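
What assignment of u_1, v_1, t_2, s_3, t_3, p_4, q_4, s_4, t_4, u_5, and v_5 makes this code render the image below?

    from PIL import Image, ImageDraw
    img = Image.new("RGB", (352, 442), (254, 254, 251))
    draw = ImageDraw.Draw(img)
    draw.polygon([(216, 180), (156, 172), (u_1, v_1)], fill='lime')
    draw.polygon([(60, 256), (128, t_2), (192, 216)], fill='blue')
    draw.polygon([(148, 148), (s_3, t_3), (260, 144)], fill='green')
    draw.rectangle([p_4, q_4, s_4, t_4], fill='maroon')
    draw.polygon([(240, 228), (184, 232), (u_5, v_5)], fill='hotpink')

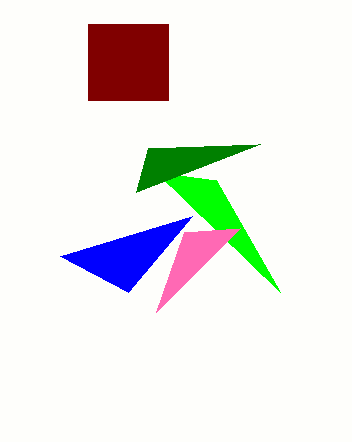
u_1 = 280
v_1 = 292
t_2 = 292
s_3 = 136
t_3 = 192
p_4 = 88
q_4 = 24
s_4 = 168
t_4 = 100
u_5 = 156
v_5 = 312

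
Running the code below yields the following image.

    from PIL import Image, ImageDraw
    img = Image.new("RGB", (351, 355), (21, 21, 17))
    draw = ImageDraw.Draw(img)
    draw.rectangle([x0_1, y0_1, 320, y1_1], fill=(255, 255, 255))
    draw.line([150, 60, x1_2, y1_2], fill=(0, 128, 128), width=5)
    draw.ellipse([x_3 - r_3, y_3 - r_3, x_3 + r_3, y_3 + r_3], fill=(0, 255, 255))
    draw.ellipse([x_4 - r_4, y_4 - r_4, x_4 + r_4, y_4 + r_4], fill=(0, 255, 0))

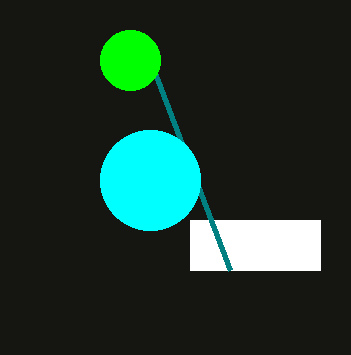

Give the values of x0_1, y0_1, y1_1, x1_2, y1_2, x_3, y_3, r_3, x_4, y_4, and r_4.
x0_1 = 190
y0_1 = 220
y1_1 = 270
x1_2 = 230
y1_2 = 270
x_3 = 150
y_3 = 180
r_3 = 50
x_4 = 130
y_4 = 60
r_4 = 30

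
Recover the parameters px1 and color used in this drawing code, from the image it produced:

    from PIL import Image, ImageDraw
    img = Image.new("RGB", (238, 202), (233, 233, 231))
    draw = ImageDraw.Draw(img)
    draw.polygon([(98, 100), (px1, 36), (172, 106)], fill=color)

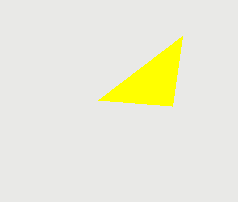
px1 = 182, color = 'yellow'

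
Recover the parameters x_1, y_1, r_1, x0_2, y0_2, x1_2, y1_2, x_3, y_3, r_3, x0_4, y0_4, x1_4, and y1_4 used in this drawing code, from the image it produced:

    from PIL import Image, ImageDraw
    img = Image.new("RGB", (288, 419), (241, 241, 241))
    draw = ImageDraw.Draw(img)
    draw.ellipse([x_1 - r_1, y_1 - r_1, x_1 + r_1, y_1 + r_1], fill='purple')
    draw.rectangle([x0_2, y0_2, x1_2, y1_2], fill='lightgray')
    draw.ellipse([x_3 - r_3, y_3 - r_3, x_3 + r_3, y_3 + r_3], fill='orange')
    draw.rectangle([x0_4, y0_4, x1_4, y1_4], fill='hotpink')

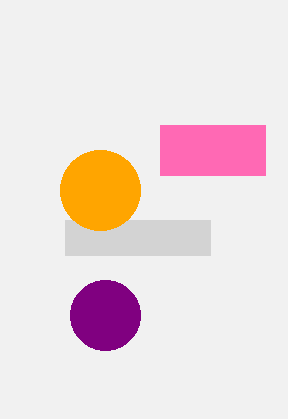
x_1 = 105
y_1 = 315
r_1 = 35
x0_2 = 65
y0_2 = 220
x1_2 = 210
y1_2 = 255
x_3 = 100
y_3 = 190
r_3 = 40
x0_4 = 160
y0_4 = 125
x1_4 = 265
y1_4 = 175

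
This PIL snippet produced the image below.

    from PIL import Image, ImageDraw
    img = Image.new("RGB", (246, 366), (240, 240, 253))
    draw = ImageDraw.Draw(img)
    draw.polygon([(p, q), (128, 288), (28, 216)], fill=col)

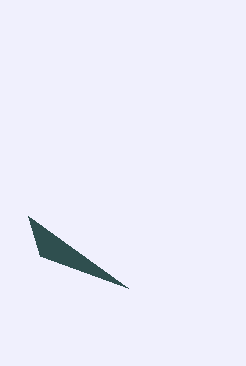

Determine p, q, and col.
p = 40, q = 256, col = 'darkslategray'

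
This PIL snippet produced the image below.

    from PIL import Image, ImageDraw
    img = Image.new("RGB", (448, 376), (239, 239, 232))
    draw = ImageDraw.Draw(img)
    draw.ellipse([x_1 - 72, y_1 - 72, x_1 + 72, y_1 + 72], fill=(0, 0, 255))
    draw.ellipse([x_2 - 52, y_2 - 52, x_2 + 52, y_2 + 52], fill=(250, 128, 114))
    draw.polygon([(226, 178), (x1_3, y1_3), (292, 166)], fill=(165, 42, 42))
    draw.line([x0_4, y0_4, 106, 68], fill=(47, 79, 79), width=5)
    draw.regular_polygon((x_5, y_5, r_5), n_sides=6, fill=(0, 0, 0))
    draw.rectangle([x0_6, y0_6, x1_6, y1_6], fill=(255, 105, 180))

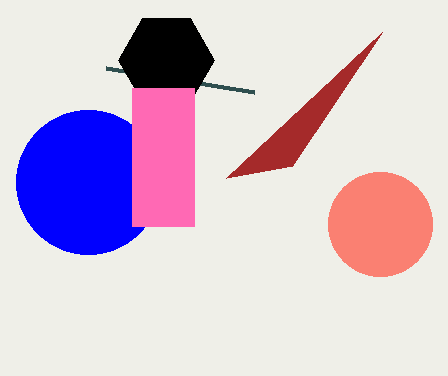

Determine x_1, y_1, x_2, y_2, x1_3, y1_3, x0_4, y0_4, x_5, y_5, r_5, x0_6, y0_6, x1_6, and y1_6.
x_1 = 88
y_1 = 182
x_2 = 380
y_2 = 224
x1_3 = 382
y1_3 = 32
x0_4 = 254
y0_4 = 92
x_5 = 166
y_5 = 60
r_5 = 48
x0_6 = 132
y0_6 = 88
x1_6 = 194
y1_6 = 226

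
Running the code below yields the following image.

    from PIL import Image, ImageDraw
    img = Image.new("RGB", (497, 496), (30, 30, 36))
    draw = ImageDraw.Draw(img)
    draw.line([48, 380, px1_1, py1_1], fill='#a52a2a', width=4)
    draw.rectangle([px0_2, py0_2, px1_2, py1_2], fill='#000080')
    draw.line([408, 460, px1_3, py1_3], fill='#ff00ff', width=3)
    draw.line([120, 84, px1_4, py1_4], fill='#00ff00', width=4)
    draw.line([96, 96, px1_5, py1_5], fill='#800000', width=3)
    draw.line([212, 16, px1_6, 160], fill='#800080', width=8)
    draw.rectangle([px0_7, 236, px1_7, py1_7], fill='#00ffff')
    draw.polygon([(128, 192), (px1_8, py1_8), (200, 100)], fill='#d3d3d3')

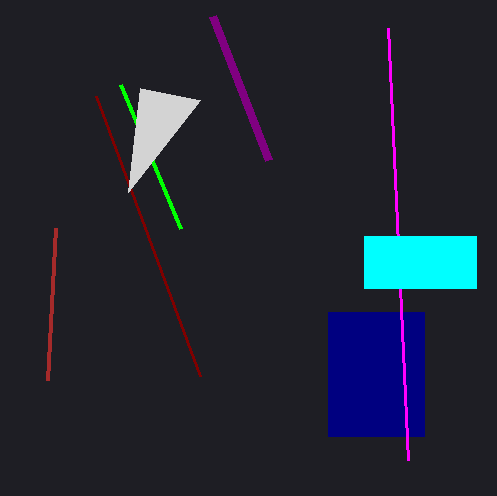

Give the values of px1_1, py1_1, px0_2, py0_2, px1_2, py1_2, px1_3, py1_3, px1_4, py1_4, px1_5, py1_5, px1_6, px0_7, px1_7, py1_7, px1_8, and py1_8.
px1_1 = 56, py1_1 = 228, px0_2 = 328, py0_2 = 312, px1_2 = 424, py1_2 = 436, px1_3 = 388, py1_3 = 28, px1_4 = 180, py1_4 = 228, px1_5 = 200, py1_5 = 376, px1_6 = 268, px0_7 = 364, px1_7 = 476, py1_7 = 288, px1_8 = 140, py1_8 = 88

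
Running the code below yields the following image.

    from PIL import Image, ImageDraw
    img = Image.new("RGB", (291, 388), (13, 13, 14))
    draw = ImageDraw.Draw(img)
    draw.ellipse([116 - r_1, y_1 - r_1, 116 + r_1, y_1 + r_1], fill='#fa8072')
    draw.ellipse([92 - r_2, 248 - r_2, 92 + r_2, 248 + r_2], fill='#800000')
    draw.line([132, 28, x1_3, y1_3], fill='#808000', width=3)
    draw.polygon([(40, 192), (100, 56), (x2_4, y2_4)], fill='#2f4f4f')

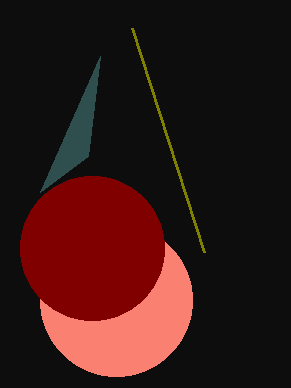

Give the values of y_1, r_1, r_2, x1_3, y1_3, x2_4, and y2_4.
y_1 = 300; r_1 = 76; r_2 = 72; x1_3 = 204; y1_3 = 252; x2_4 = 88; y2_4 = 156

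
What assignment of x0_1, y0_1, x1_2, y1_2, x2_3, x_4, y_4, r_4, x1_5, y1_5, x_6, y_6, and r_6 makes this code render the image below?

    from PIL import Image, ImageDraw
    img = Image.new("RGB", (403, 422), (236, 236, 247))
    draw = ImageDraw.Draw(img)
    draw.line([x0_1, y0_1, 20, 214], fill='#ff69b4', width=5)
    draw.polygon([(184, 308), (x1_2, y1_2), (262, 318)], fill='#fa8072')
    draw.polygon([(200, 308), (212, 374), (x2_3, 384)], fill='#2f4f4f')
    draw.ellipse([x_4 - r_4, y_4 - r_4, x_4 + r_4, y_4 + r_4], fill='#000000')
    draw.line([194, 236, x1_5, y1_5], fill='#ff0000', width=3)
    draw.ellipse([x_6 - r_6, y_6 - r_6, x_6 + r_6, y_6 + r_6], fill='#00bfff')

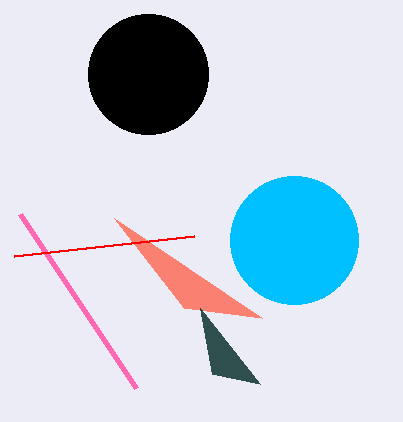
x0_1 = 136
y0_1 = 388
x1_2 = 114
y1_2 = 218
x2_3 = 260
x_4 = 148
y_4 = 74
r_4 = 60
x1_5 = 14
y1_5 = 256
x_6 = 294
y_6 = 240
r_6 = 64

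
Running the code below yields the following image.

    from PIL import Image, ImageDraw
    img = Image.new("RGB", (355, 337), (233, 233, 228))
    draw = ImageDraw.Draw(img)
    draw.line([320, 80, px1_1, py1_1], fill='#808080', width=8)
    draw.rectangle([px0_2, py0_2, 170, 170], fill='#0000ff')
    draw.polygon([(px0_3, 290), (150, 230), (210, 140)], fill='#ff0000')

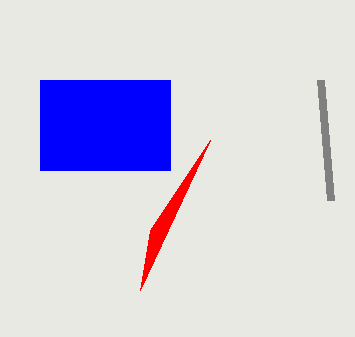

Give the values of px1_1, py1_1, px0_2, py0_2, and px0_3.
px1_1 = 330; py1_1 = 200; px0_2 = 40; py0_2 = 80; px0_3 = 140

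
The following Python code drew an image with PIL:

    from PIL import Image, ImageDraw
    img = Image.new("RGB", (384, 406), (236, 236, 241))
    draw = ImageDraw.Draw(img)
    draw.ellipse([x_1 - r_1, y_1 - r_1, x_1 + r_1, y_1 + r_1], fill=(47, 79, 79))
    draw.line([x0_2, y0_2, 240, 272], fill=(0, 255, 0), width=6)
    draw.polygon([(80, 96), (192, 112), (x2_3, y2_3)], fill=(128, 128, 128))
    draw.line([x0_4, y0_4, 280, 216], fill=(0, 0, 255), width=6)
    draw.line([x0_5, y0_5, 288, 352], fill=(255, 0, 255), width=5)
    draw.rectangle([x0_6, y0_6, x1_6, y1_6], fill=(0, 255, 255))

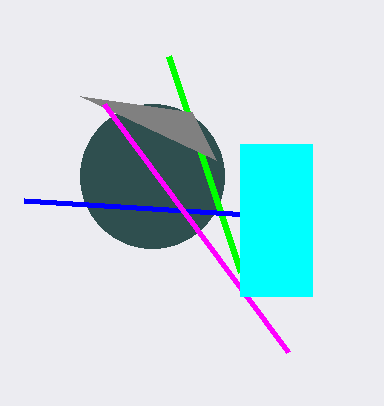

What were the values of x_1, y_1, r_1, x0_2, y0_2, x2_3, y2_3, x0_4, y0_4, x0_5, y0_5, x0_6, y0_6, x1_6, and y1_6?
x_1 = 152, y_1 = 176, r_1 = 72, x0_2 = 168, y0_2 = 56, x2_3 = 216, y2_3 = 160, x0_4 = 24, y0_4 = 200, x0_5 = 104, y0_5 = 104, x0_6 = 240, y0_6 = 144, x1_6 = 312, y1_6 = 296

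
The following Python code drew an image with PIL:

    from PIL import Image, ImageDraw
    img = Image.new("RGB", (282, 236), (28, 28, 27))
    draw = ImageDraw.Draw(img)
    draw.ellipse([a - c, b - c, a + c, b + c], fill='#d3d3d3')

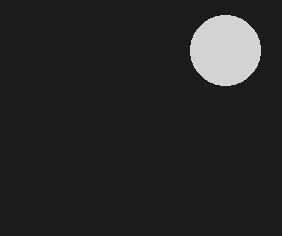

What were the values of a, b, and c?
a = 225
b = 50
c = 35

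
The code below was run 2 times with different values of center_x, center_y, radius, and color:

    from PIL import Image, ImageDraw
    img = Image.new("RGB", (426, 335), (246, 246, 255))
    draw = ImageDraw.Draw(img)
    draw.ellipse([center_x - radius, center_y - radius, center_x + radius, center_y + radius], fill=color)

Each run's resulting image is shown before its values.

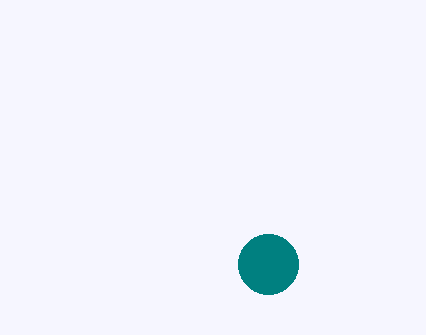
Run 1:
center_x = 268, center_y = 264, radius = 30, color = 'teal'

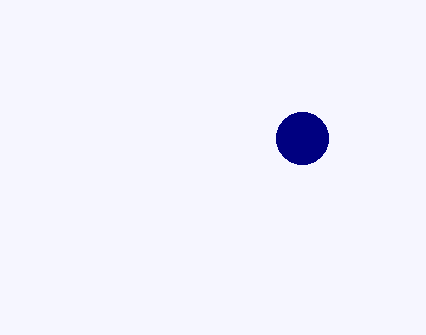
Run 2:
center_x = 302; center_y = 138; radius = 26; color = 'navy'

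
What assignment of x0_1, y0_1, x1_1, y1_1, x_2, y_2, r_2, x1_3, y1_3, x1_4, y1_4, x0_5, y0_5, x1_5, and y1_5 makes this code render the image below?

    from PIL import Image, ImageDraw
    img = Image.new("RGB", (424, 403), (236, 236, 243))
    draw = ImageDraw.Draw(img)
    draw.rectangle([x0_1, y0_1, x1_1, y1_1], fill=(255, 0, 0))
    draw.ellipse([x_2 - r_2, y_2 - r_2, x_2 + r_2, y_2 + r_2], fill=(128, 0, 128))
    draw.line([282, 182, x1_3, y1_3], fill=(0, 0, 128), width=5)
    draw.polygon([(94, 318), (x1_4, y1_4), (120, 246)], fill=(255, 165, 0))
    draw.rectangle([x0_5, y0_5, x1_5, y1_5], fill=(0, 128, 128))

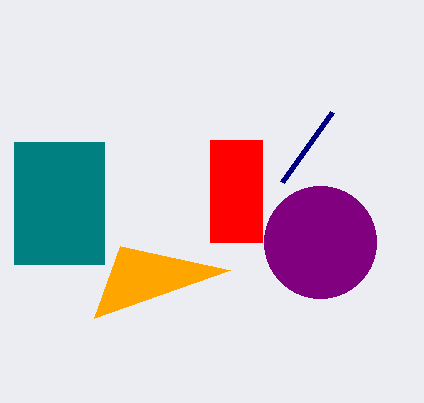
x0_1 = 210; y0_1 = 140; x1_1 = 262; y1_1 = 242; x_2 = 320; y_2 = 242; r_2 = 56; x1_3 = 332; y1_3 = 112; x1_4 = 230; y1_4 = 270; x0_5 = 14; y0_5 = 142; x1_5 = 104; y1_5 = 264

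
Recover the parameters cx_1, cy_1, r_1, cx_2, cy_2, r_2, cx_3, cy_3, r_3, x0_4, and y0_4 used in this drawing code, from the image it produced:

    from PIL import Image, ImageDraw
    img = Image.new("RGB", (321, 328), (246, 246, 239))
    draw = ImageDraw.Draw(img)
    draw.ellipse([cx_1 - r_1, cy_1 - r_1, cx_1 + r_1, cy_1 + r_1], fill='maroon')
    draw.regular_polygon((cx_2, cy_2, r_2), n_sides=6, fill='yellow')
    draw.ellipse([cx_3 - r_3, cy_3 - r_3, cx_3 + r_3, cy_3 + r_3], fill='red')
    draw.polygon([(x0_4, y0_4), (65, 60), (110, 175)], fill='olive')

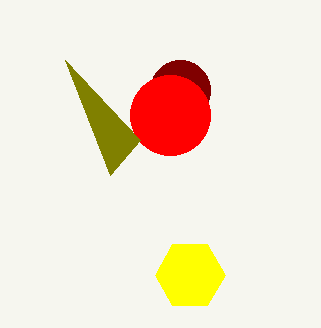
cx_1 = 180
cy_1 = 90
r_1 = 30
cx_2 = 190
cy_2 = 275
r_2 = 35
cx_3 = 170
cy_3 = 115
r_3 = 40
x0_4 = 140
y0_4 = 140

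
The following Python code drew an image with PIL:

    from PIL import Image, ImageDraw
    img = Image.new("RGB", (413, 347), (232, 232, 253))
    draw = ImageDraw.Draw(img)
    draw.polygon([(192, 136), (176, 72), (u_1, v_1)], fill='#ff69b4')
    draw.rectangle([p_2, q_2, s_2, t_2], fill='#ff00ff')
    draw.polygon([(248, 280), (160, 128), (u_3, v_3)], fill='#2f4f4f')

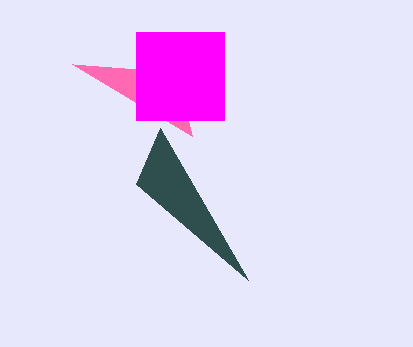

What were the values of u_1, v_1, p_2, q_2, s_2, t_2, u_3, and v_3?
u_1 = 72; v_1 = 64; p_2 = 136; q_2 = 32; s_2 = 224; t_2 = 120; u_3 = 136; v_3 = 184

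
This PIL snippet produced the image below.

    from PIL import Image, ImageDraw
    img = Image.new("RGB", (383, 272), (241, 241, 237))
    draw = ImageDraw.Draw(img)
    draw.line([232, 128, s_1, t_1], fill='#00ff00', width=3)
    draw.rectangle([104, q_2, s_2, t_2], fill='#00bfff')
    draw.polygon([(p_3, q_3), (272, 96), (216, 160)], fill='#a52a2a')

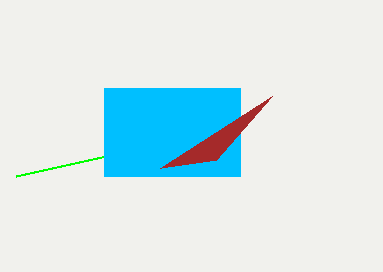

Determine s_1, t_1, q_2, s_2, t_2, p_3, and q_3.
s_1 = 16; t_1 = 176; q_2 = 88; s_2 = 240; t_2 = 176; p_3 = 160; q_3 = 168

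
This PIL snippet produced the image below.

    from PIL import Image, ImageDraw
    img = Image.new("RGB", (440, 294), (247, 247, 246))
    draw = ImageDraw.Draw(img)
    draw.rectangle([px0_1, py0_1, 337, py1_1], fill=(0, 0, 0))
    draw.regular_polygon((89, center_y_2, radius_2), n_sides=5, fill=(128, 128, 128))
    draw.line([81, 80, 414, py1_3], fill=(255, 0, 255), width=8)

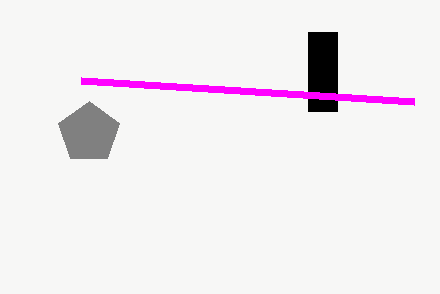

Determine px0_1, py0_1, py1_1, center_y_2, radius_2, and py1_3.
px0_1 = 308
py0_1 = 32
py1_1 = 111
center_y_2 = 133
radius_2 = 32
py1_3 = 101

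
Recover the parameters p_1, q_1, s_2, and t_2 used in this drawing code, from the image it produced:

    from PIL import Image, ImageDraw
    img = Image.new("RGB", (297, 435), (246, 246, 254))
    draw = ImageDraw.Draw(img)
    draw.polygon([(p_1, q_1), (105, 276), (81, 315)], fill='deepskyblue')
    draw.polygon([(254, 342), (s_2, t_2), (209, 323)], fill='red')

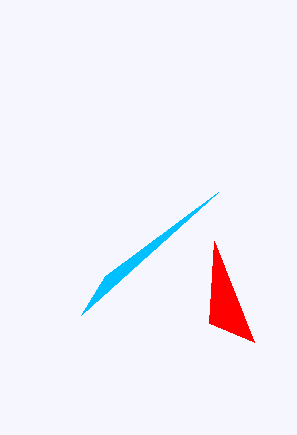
p_1 = 218
q_1 = 192
s_2 = 214
t_2 = 241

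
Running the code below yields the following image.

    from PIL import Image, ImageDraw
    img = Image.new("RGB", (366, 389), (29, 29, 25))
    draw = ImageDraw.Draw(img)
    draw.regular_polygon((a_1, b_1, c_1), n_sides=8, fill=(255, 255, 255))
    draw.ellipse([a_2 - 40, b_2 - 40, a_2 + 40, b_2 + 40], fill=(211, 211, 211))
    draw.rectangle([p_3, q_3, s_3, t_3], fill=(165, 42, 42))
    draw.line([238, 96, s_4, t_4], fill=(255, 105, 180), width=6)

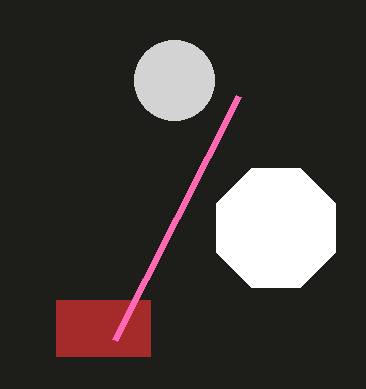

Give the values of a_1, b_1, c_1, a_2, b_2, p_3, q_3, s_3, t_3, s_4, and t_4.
a_1 = 276
b_1 = 228
c_1 = 64
a_2 = 174
b_2 = 80
p_3 = 56
q_3 = 300
s_3 = 150
t_3 = 356
s_4 = 114
t_4 = 340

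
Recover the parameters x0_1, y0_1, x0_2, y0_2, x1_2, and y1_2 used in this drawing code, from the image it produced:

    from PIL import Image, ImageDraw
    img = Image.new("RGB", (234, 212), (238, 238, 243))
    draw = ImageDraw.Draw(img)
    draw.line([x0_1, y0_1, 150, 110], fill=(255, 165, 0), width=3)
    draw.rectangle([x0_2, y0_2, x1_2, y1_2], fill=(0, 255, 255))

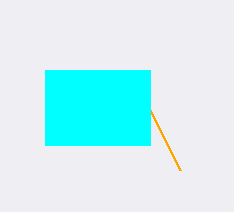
x0_1 = 180
y0_1 = 170
x0_2 = 45
y0_2 = 70
x1_2 = 150
y1_2 = 145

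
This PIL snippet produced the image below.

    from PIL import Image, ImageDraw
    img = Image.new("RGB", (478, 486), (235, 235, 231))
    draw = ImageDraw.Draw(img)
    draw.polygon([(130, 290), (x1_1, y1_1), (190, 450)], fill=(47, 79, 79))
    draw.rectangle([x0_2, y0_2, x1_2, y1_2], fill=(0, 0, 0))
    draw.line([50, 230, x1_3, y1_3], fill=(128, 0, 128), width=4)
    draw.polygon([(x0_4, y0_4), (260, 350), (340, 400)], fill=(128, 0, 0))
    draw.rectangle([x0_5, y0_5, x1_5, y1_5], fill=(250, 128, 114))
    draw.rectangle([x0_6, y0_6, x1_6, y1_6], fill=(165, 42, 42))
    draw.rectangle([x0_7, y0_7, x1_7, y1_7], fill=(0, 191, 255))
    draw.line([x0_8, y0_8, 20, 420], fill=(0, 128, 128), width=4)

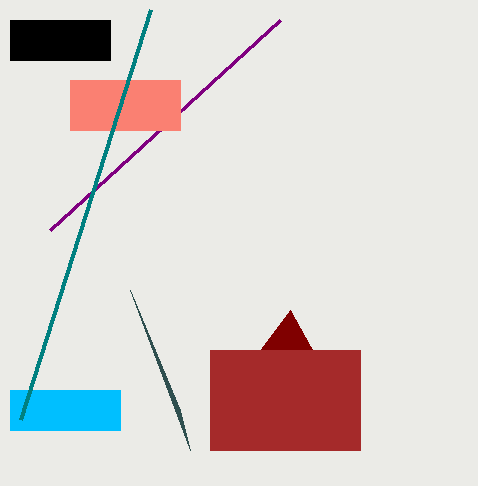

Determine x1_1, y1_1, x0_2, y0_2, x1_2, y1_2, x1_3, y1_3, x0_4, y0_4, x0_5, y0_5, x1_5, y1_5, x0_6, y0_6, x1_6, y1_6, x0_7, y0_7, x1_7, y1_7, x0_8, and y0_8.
x1_1 = 180
y1_1 = 410
x0_2 = 10
y0_2 = 20
x1_2 = 110
y1_2 = 60
x1_3 = 280
y1_3 = 20
x0_4 = 290
y0_4 = 310
x0_5 = 70
y0_5 = 80
x1_5 = 180
y1_5 = 130
x0_6 = 210
y0_6 = 350
x1_6 = 360
y1_6 = 450
x0_7 = 10
y0_7 = 390
x1_7 = 120
y1_7 = 430
x0_8 = 150
y0_8 = 10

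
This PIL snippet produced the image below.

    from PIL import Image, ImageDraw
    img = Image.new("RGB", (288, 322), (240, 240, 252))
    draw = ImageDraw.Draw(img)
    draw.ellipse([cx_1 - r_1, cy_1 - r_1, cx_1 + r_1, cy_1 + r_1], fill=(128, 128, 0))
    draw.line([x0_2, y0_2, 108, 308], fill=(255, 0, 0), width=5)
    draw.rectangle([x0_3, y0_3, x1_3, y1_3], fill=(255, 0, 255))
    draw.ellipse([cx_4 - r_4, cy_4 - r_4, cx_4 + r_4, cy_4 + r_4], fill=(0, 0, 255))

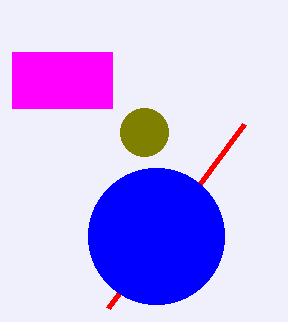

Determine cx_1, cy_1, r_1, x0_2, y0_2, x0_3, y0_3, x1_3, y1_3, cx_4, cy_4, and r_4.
cx_1 = 144; cy_1 = 132; r_1 = 24; x0_2 = 244; y0_2 = 124; x0_3 = 12; y0_3 = 52; x1_3 = 112; y1_3 = 108; cx_4 = 156; cy_4 = 236; r_4 = 68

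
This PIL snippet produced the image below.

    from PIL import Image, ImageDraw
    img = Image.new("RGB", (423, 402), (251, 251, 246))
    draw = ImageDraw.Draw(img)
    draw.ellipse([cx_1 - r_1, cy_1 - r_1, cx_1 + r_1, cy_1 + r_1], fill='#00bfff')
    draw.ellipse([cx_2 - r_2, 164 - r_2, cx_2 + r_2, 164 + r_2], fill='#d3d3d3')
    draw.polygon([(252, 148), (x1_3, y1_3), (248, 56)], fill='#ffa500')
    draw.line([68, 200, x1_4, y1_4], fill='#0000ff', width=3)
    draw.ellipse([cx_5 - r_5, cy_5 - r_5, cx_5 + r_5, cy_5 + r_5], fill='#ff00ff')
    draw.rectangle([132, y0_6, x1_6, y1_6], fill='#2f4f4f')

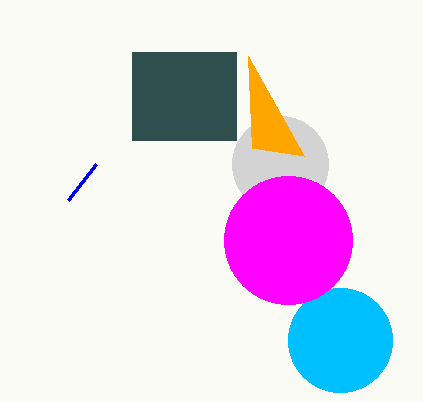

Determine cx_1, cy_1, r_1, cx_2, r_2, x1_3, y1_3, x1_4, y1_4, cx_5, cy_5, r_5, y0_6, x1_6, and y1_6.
cx_1 = 340, cy_1 = 340, r_1 = 52, cx_2 = 280, r_2 = 48, x1_3 = 304, y1_3 = 156, x1_4 = 96, y1_4 = 164, cx_5 = 288, cy_5 = 240, r_5 = 64, y0_6 = 52, x1_6 = 236, y1_6 = 140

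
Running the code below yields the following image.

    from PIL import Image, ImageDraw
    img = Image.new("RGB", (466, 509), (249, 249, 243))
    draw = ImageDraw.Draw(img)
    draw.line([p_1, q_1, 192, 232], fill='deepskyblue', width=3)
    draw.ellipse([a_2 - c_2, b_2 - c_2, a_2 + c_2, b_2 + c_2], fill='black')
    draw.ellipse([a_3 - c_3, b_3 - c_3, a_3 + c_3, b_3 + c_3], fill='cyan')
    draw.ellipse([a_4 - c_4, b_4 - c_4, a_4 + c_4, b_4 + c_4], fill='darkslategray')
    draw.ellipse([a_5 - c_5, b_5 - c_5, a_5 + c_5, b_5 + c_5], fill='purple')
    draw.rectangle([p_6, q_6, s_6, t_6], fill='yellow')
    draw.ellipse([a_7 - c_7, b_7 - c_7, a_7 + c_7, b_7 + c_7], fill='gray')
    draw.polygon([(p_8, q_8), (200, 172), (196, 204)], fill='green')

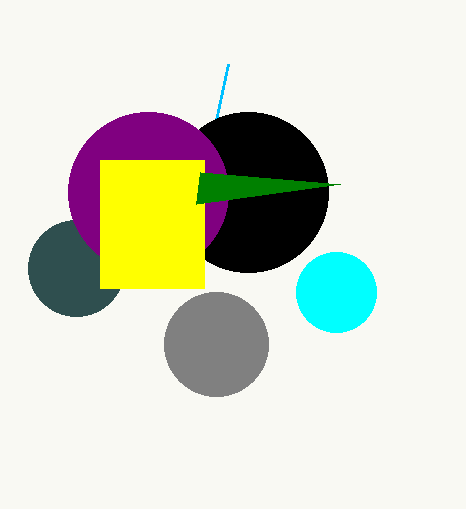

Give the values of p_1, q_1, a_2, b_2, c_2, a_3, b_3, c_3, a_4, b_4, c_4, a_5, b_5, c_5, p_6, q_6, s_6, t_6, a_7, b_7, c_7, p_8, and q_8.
p_1 = 228; q_1 = 64; a_2 = 248; b_2 = 192; c_2 = 80; a_3 = 336; b_3 = 292; c_3 = 40; a_4 = 76; b_4 = 268; c_4 = 48; a_5 = 148; b_5 = 192; c_5 = 80; p_6 = 100; q_6 = 160; s_6 = 204; t_6 = 288; a_7 = 216; b_7 = 344; c_7 = 52; p_8 = 340; q_8 = 184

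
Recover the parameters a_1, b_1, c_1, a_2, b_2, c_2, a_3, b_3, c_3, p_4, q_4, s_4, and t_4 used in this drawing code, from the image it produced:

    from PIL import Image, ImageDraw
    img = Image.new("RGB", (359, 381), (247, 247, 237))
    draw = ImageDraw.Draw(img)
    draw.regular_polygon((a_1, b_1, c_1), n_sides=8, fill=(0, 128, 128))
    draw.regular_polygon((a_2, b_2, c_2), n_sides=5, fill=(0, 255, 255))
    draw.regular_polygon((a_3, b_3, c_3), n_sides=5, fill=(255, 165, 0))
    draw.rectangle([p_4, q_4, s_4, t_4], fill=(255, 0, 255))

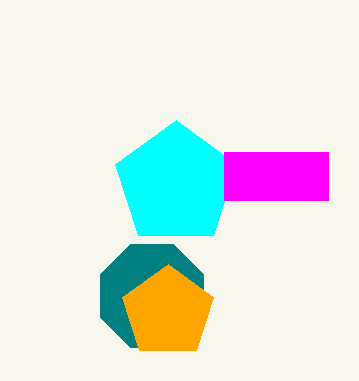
a_1 = 152; b_1 = 296; c_1 = 56; a_2 = 176; b_2 = 184; c_2 = 64; a_3 = 168; b_3 = 312; c_3 = 48; p_4 = 224; q_4 = 152; s_4 = 328; t_4 = 200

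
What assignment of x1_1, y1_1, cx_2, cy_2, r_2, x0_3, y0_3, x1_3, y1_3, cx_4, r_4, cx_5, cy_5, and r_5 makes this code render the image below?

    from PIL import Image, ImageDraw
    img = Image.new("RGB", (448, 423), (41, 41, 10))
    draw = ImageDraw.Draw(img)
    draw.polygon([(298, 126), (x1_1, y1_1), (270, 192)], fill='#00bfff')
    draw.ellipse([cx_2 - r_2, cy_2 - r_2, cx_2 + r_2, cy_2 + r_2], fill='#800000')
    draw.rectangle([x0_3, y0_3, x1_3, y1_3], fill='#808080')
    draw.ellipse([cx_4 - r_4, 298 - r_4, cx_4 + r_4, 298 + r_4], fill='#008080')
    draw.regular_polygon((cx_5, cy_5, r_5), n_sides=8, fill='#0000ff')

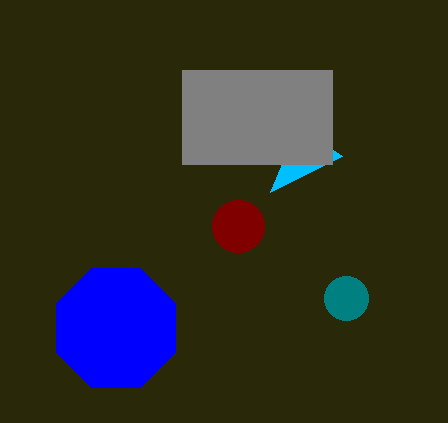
x1_1 = 342; y1_1 = 156; cx_2 = 238; cy_2 = 226; r_2 = 26; x0_3 = 182; y0_3 = 70; x1_3 = 332; y1_3 = 164; cx_4 = 346; r_4 = 22; cx_5 = 116; cy_5 = 328; r_5 = 64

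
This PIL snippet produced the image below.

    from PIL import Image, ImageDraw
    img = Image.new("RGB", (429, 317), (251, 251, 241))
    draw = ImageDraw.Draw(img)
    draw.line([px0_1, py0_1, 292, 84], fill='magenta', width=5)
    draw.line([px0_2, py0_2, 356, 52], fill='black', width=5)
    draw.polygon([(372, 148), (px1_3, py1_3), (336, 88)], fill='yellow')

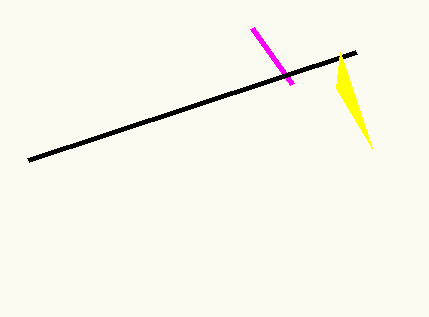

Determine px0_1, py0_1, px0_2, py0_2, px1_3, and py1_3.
px0_1 = 252; py0_1 = 28; px0_2 = 28; py0_2 = 160; px1_3 = 340; py1_3 = 52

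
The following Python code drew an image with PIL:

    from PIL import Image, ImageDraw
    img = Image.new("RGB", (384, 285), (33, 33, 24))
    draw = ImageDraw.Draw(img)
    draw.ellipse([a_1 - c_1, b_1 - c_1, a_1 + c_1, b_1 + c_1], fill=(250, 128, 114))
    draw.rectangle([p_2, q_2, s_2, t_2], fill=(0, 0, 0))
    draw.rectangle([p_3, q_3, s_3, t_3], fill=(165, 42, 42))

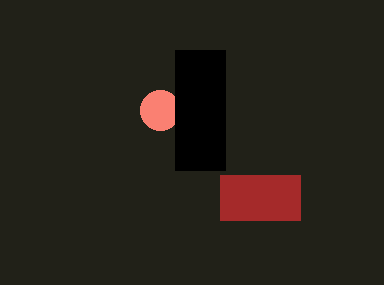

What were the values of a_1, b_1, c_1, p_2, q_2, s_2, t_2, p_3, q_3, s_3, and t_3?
a_1 = 160, b_1 = 110, c_1 = 20, p_2 = 175, q_2 = 50, s_2 = 225, t_2 = 170, p_3 = 220, q_3 = 175, s_3 = 300, t_3 = 220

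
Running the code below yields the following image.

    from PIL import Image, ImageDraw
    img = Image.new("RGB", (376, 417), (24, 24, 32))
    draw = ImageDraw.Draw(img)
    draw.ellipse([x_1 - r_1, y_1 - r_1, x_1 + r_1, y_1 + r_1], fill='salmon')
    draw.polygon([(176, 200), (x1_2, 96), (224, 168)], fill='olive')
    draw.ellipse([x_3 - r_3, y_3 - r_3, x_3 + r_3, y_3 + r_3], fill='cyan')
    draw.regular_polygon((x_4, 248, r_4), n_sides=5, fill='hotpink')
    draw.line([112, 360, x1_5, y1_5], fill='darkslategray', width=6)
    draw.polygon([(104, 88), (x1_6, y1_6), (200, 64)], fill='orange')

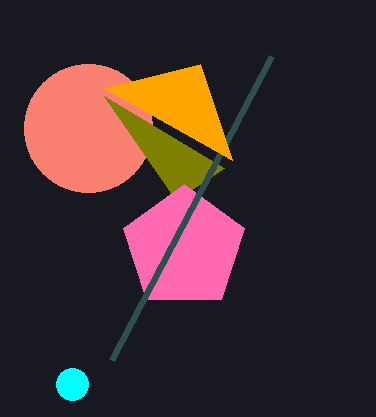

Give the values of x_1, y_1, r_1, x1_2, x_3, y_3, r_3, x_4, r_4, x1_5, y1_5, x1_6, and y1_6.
x_1 = 88
y_1 = 128
r_1 = 64
x1_2 = 104
x_3 = 72
y_3 = 384
r_3 = 16
x_4 = 184
r_4 = 64
x1_5 = 272
y1_5 = 56
x1_6 = 232
y1_6 = 160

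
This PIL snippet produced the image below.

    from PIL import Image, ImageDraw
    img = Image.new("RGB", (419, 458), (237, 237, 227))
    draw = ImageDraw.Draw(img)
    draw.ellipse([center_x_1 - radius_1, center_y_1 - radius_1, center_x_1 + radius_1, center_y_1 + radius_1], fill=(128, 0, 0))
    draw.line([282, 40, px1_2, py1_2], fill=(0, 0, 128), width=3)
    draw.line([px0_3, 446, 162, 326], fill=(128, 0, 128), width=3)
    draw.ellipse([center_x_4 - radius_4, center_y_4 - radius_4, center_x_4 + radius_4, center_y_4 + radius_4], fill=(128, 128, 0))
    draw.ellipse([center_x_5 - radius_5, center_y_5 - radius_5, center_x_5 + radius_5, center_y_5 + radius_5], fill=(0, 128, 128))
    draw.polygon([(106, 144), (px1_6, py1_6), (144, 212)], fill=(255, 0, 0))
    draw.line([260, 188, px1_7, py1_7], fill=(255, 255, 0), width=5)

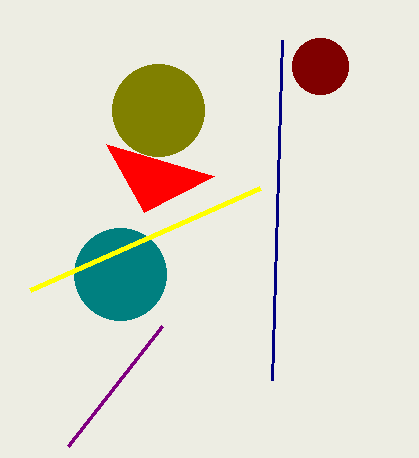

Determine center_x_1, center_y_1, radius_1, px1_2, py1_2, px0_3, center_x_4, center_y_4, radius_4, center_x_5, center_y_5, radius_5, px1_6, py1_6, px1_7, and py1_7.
center_x_1 = 320, center_y_1 = 66, radius_1 = 28, px1_2 = 272, py1_2 = 380, px0_3 = 68, center_x_4 = 158, center_y_4 = 110, radius_4 = 46, center_x_5 = 120, center_y_5 = 274, radius_5 = 46, px1_6 = 214, py1_6 = 176, px1_7 = 30, py1_7 = 290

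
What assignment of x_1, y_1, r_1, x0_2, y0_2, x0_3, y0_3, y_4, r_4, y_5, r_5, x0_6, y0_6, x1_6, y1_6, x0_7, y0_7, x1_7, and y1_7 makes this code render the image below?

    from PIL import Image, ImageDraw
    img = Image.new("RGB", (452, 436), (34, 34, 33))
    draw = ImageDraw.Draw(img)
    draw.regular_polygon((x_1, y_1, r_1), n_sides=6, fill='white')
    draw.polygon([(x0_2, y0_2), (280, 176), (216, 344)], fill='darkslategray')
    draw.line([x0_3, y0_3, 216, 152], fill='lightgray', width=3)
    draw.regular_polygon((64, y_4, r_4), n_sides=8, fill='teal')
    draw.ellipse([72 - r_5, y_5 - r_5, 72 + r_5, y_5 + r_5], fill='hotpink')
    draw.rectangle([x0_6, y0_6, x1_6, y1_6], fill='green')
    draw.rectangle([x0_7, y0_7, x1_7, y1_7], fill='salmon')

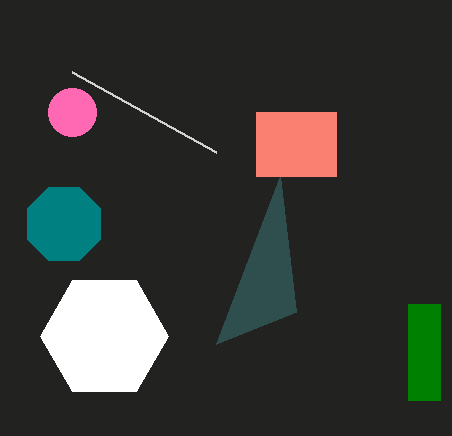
x_1 = 104, y_1 = 336, r_1 = 64, x0_2 = 296, y0_2 = 312, x0_3 = 72, y0_3 = 72, y_4 = 224, r_4 = 40, y_5 = 112, r_5 = 24, x0_6 = 408, y0_6 = 304, x1_6 = 440, y1_6 = 400, x0_7 = 256, y0_7 = 112, x1_7 = 336, y1_7 = 176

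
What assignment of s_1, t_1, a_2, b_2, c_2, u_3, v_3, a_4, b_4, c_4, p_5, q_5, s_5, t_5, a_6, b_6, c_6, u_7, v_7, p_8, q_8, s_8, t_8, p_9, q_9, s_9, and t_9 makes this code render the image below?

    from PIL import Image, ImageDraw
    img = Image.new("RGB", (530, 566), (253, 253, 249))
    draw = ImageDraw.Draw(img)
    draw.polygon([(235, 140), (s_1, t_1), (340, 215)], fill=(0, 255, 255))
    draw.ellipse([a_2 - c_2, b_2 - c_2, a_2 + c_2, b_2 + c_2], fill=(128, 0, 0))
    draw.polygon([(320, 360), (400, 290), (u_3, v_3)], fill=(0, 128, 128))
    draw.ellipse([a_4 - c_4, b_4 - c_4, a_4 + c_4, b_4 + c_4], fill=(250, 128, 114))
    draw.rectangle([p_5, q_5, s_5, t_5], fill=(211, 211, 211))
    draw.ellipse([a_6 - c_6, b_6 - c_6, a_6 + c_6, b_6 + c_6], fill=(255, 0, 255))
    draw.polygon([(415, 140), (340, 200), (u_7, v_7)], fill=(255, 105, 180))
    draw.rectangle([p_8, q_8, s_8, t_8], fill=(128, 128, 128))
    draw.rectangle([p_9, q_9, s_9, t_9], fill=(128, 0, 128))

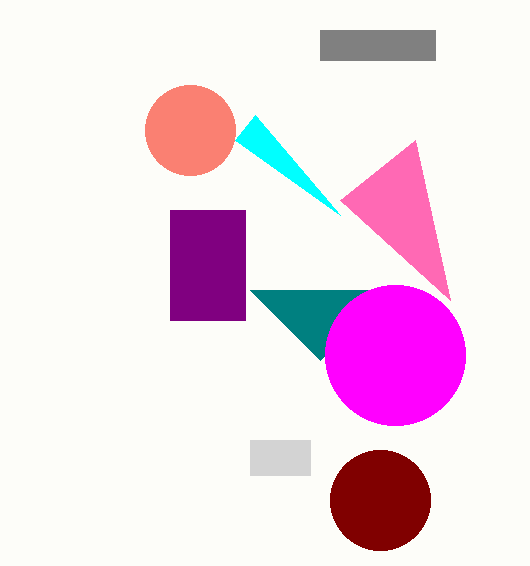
s_1 = 255; t_1 = 115; a_2 = 380; b_2 = 500; c_2 = 50; u_3 = 250; v_3 = 290; a_4 = 190; b_4 = 130; c_4 = 45; p_5 = 250; q_5 = 440; s_5 = 310; t_5 = 475; a_6 = 395; b_6 = 355; c_6 = 70; u_7 = 450; v_7 = 300; p_8 = 320; q_8 = 30; s_8 = 435; t_8 = 60; p_9 = 170; q_9 = 210; s_9 = 245; t_9 = 320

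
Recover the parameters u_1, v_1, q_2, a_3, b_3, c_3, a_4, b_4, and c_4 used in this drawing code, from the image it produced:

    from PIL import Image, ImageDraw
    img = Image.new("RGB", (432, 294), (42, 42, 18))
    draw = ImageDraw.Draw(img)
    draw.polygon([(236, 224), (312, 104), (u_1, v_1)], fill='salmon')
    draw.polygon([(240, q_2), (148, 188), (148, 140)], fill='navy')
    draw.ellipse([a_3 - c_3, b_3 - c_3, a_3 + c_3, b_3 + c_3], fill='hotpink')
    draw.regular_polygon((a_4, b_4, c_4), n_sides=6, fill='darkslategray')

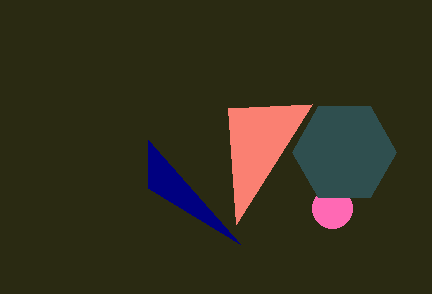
u_1 = 228, v_1 = 108, q_2 = 244, a_3 = 332, b_3 = 208, c_3 = 20, a_4 = 344, b_4 = 152, c_4 = 52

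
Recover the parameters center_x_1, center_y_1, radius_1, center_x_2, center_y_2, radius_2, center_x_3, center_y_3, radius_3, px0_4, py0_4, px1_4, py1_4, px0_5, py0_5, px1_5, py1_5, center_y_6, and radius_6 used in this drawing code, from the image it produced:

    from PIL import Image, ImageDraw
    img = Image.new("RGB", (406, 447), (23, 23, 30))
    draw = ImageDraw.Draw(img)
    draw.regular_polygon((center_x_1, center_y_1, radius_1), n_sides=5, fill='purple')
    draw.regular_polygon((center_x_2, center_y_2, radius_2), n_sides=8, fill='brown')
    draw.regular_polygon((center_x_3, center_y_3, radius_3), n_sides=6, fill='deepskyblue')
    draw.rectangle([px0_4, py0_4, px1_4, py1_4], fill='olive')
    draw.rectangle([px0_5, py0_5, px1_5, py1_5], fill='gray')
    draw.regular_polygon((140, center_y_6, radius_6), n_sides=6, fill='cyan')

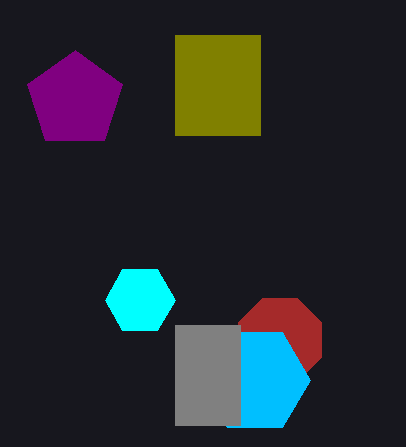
center_x_1 = 75
center_y_1 = 100
radius_1 = 50
center_x_2 = 280
center_y_2 = 340
radius_2 = 45
center_x_3 = 255
center_y_3 = 380
radius_3 = 55
px0_4 = 175
py0_4 = 35
px1_4 = 260
py1_4 = 135
px0_5 = 175
py0_5 = 325
px1_5 = 240
py1_5 = 425
center_y_6 = 300
radius_6 = 35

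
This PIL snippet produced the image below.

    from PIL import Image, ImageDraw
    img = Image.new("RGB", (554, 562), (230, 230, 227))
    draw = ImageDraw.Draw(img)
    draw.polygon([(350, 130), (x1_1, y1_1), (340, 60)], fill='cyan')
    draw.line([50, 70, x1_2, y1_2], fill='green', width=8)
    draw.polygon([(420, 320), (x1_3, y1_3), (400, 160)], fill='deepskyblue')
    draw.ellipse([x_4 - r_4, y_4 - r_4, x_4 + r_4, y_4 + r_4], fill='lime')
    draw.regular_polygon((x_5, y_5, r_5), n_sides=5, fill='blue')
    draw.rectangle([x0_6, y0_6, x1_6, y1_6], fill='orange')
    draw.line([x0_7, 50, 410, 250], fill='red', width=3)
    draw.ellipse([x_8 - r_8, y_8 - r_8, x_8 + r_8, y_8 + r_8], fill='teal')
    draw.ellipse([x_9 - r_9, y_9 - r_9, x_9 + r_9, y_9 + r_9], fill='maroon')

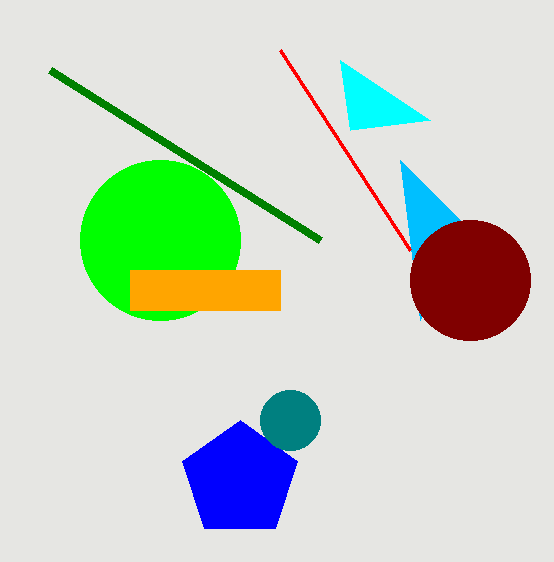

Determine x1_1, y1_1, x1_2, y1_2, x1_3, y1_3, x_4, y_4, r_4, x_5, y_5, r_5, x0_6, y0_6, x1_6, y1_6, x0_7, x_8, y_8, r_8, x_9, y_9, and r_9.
x1_1 = 430; y1_1 = 120; x1_2 = 320; y1_2 = 240; x1_3 = 460; y1_3 = 220; x_4 = 160; y_4 = 240; r_4 = 80; x_5 = 240; y_5 = 480; r_5 = 60; x0_6 = 130; y0_6 = 270; x1_6 = 280; y1_6 = 310; x0_7 = 280; x_8 = 290; y_8 = 420; r_8 = 30; x_9 = 470; y_9 = 280; r_9 = 60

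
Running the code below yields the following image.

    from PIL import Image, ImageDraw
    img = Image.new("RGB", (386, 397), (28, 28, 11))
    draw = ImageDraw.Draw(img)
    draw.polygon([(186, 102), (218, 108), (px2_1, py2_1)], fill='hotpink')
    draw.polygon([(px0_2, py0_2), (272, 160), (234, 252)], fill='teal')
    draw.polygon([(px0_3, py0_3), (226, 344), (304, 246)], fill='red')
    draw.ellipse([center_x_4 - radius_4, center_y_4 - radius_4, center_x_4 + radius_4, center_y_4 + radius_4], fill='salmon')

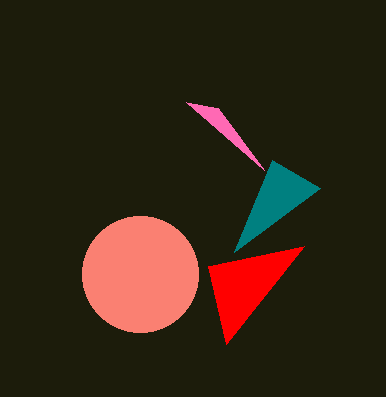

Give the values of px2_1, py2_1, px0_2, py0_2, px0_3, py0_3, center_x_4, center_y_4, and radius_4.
px2_1 = 264
py2_1 = 170
px0_2 = 320
py0_2 = 188
px0_3 = 208
py0_3 = 266
center_x_4 = 140
center_y_4 = 274
radius_4 = 58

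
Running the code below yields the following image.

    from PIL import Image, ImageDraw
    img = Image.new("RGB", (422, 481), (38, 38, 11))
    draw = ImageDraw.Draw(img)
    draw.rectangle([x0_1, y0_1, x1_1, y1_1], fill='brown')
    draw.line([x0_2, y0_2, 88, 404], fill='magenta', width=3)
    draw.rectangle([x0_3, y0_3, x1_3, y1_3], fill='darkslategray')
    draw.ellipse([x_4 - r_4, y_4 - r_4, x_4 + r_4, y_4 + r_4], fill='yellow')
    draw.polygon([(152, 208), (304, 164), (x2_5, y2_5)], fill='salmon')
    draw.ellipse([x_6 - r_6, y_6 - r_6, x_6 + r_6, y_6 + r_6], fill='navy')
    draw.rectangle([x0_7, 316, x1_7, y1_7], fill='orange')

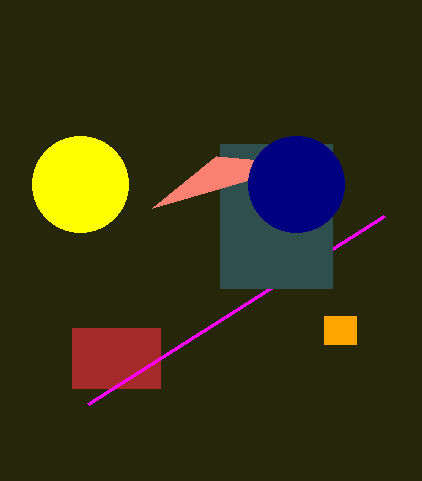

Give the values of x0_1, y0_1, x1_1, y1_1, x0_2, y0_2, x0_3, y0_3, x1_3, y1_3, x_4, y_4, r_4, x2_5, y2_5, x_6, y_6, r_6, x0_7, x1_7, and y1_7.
x0_1 = 72
y0_1 = 328
x1_1 = 160
y1_1 = 388
x0_2 = 384
y0_2 = 216
x0_3 = 220
y0_3 = 144
x1_3 = 332
y1_3 = 288
x_4 = 80
y_4 = 184
r_4 = 48
x2_5 = 216
y2_5 = 156
x_6 = 296
y_6 = 184
r_6 = 48
x0_7 = 324
x1_7 = 356
y1_7 = 344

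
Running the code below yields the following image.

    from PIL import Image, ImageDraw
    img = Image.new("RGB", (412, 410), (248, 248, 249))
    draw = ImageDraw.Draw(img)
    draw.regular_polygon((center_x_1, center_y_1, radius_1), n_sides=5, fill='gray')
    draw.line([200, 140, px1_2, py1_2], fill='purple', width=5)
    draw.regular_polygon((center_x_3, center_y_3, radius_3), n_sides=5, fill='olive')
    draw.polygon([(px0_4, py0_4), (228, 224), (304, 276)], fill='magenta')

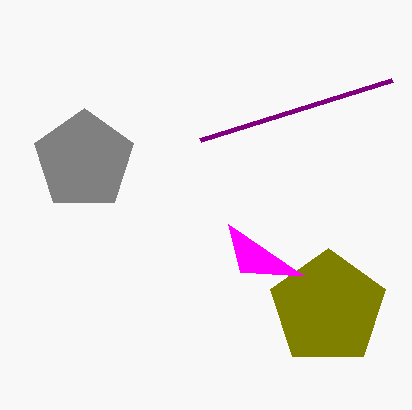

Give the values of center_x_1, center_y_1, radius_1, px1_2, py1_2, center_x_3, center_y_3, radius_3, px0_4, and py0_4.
center_x_1 = 84
center_y_1 = 160
radius_1 = 52
px1_2 = 392
py1_2 = 80
center_x_3 = 328
center_y_3 = 308
radius_3 = 60
px0_4 = 240
py0_4 = 272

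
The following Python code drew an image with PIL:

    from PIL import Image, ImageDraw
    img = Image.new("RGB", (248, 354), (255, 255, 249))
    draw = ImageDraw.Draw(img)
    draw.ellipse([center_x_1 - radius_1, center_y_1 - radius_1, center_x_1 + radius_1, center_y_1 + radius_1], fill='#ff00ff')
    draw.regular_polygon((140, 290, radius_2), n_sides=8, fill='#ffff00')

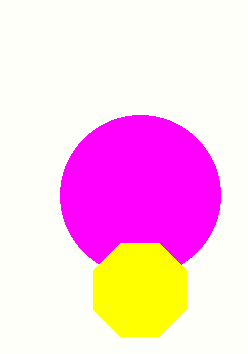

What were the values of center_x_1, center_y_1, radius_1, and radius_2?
center_x_1 = 140, center_y_1 = 195, radius_1 = 80, radius_2 = 50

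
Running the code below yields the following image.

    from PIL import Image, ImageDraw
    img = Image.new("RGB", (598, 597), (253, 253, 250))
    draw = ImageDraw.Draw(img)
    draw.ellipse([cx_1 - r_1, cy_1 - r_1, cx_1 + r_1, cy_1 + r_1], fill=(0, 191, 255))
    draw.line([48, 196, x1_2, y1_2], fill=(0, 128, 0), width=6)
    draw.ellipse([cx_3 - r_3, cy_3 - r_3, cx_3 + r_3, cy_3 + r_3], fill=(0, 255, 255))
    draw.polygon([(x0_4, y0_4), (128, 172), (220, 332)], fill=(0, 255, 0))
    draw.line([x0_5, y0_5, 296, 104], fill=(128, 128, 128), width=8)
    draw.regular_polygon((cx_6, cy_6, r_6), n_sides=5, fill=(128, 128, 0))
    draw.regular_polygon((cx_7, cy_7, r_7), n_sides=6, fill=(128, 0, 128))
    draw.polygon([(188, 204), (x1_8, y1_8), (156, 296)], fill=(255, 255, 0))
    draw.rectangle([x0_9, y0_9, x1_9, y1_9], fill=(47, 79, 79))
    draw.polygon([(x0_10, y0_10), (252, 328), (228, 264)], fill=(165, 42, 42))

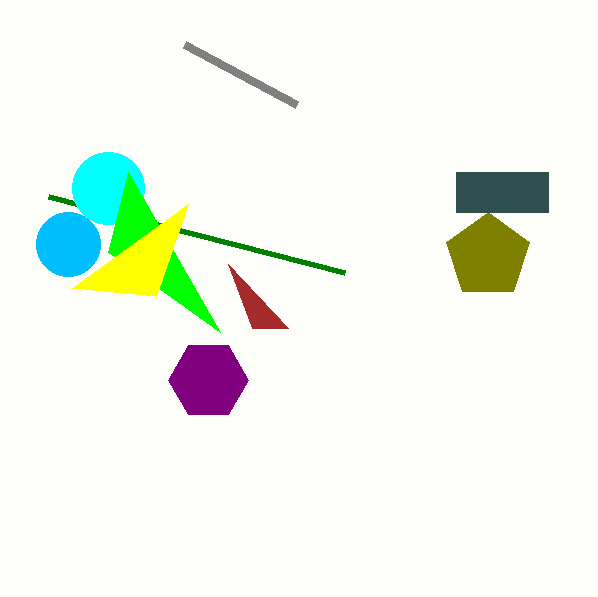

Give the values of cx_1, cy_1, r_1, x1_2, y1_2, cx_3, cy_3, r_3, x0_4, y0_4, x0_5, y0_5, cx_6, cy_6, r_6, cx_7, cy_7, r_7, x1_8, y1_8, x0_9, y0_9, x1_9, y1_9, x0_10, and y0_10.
cx_1 = 68; cy_1 = 244; r_1 = 32; x1_2 = 344; y1_2 = 272; cx_3 = 108; cy_3 = 188; r_3 = 36; x0_4 = 108; y0_4 = 252; x0_5 = 184; y0_5 = 44; cx_6 = 488; cy_6 = 256; r_6 = 44; cx_7 = 208; cy_7 = 380; r_7 = 40; x1_8 = 72; y1_8 = 288; x0_9 = 456; y0_9 = 172; x1_9 = 548; y1_9 = 212; x0_10 = 288; y0_10 = 328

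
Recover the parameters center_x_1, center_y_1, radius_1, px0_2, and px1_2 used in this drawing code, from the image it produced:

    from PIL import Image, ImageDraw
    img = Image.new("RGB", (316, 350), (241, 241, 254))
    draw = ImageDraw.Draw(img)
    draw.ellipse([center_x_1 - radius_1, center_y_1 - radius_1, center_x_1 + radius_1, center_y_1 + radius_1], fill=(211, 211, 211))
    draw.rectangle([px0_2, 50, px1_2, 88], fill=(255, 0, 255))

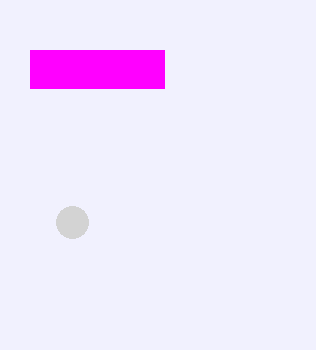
center_x_1 = 72; center_y_1 = 222; radius_1 = 16; px0_2 = 30; px1_2 = 164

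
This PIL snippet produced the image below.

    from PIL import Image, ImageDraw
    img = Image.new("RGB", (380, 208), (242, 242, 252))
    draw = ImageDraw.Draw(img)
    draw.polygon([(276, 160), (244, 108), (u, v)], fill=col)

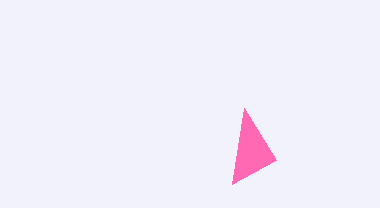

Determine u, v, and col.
u = 232; v = 184; col = 'hotpink'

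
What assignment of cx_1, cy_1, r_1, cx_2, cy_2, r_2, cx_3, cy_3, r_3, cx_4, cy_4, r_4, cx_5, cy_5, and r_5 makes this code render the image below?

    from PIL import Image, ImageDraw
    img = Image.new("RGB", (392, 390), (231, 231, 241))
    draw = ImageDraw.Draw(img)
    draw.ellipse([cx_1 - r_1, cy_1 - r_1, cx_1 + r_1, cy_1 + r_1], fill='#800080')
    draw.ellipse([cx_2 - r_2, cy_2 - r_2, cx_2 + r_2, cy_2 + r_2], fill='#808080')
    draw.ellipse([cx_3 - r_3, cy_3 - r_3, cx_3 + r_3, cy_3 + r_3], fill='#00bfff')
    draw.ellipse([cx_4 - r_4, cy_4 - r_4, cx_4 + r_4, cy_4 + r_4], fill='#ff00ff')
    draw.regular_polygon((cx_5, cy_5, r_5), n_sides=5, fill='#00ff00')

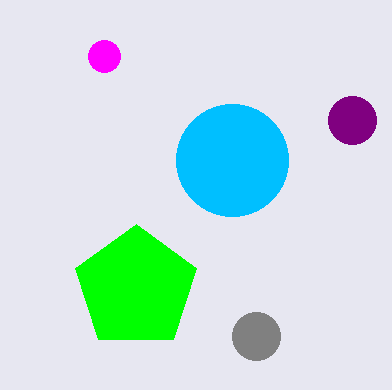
cx_1 = 352
cy_1 = 120
r_1 = 24
cx_2 = 256
cy_2 = 336
r_2 = 24
cx_3 = 232
cy_3 = 160
r_3 = 56
cx_4 = 104
cy_4 = 56
r_4 = 16
cx_5 = 136
cy_5 = 288
r_5 = 64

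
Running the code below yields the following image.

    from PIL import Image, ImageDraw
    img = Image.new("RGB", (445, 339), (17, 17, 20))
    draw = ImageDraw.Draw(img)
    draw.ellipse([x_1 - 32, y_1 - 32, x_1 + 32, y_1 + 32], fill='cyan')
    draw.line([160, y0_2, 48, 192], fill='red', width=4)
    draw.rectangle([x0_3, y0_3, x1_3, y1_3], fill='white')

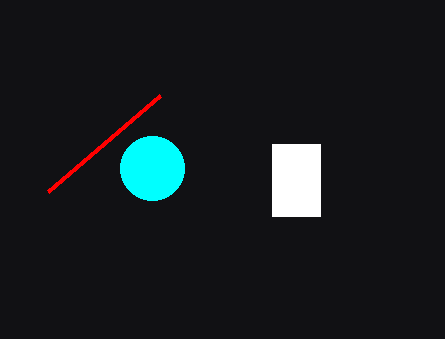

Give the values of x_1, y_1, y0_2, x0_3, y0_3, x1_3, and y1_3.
x_1 = 152
y_1 = 168
y0_2 = 96
x0_3 = 272
y0_3 = 144
x1_3 = 320
y1_3 = 216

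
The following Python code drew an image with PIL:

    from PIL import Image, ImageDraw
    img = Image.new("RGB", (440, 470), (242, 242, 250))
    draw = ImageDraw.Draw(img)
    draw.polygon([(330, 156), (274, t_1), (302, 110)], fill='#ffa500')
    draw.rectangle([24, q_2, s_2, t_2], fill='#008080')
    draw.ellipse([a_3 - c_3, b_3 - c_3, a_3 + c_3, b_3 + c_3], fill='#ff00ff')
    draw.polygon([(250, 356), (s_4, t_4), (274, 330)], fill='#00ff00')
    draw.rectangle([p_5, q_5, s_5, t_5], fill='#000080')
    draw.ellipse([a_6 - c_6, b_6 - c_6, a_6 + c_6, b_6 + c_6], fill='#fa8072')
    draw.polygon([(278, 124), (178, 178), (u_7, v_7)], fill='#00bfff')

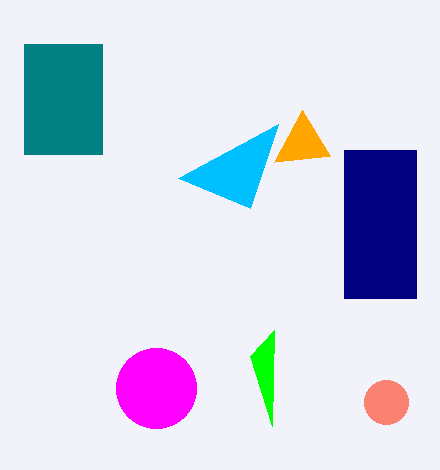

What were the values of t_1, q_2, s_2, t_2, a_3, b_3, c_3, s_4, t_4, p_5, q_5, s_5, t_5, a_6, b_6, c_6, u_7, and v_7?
t_1 = 162
q_2 = 44
s_2 = 102
t_2 = 154
a_3 = 156
b_3 = 388
c_3 = 40
s_4 = 272
t_4 = 426
p_5 = 344
q_5 = 150
s_5 = 416
t_5 = 298
a_6 = 386
b_6 = 402
c_6 = 22
u_7 = 250
v_7 = 208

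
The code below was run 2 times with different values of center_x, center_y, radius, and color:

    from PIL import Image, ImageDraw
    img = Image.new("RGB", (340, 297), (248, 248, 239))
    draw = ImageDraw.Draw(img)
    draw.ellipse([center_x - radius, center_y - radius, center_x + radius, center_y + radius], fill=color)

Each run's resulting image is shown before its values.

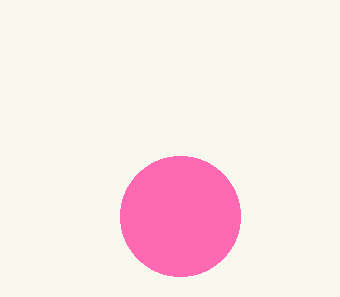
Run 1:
center_x = 180, center_y = 216, radius = 60, color = 'hotpink'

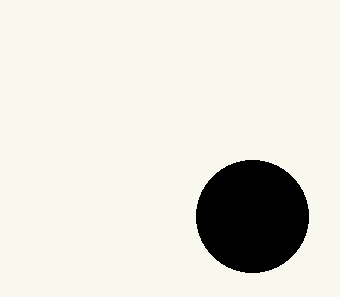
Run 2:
center_x = 252; center_y = 216; radius = 56; color = 'black'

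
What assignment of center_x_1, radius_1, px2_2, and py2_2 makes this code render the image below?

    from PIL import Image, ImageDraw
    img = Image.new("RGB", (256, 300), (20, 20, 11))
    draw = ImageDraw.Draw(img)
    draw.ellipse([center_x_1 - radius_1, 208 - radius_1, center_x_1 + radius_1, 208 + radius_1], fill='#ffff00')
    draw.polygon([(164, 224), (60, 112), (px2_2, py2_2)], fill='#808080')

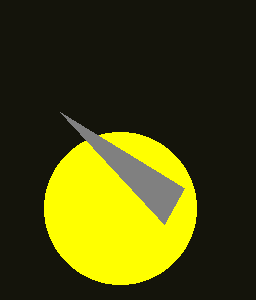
center_x_1 = 120; radius_1 = 76; px2_2 = 184; py2_2 = 188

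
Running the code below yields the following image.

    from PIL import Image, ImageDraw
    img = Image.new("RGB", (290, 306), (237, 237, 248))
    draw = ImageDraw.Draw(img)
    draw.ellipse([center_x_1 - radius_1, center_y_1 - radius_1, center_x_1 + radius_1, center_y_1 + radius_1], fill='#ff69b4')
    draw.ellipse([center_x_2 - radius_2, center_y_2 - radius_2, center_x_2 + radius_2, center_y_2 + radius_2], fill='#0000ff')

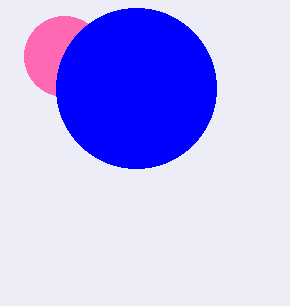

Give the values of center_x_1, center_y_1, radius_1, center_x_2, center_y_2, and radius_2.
center_x_1 = 64; center_y_1 = 56; radius_1 = 40; center_x_2 = 136; center_y_2 = 88; radius_2 = 80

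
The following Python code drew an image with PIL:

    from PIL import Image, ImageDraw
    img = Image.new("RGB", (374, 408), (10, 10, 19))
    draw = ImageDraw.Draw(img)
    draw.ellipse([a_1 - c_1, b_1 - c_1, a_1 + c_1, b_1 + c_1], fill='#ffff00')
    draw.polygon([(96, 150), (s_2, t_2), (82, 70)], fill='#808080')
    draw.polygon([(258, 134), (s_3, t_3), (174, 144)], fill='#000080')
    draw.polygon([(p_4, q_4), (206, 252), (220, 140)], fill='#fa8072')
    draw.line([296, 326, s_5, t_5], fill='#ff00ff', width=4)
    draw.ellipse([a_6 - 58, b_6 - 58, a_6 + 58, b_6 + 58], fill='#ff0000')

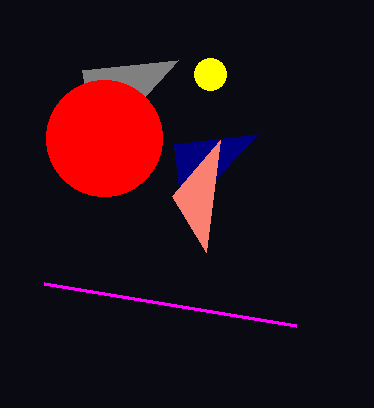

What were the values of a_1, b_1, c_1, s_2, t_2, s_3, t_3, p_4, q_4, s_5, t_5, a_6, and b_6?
a_1 = 210; b_1 = 74; c_1 = 16; s_2 = 178; t_2 = 60; s_3 = 182; t_3 = 214; p_4 = 172; q_4 = 196; s_5 = 44; t_5 = 284; a_6 = 104; b_6 = 138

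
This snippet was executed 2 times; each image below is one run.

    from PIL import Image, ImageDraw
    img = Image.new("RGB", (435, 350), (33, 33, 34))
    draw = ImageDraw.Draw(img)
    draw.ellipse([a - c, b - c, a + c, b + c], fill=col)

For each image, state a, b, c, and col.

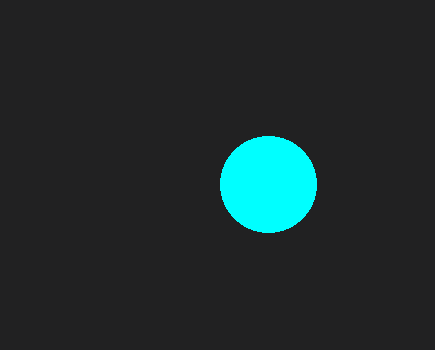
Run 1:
a = 268
b = 184
c = 48
col = 'cyan'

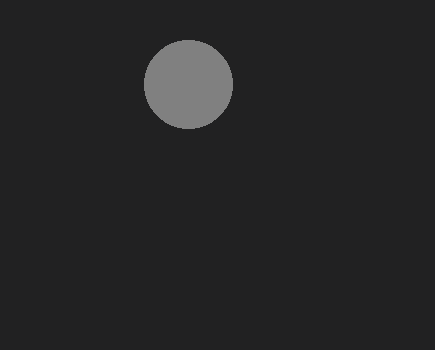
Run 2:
a = 188
b = 84
c = 44
col = 'gray'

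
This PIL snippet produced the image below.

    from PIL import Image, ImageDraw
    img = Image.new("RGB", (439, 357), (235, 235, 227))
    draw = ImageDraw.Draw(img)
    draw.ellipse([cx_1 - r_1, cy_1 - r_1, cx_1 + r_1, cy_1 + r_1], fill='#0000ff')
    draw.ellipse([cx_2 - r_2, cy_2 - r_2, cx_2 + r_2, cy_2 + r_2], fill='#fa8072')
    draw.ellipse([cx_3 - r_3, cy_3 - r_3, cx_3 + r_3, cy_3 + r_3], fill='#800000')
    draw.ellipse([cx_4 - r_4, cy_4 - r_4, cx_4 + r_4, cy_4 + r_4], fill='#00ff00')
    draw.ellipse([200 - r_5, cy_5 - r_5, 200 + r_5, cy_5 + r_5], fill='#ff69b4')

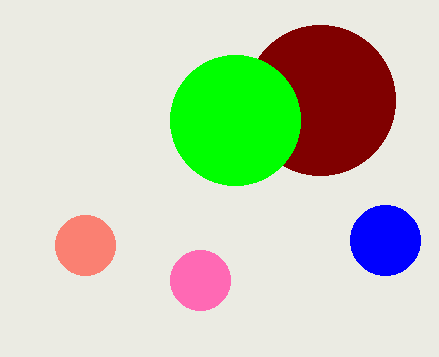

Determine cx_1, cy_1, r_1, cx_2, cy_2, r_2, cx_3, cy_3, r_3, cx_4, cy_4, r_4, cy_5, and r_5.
cx_1 = 385
cy_1 = 240
r_1 = 35
cx_2 = 85
cy_2 = 245
r_2 = 30
cx_3 = 320
cy_3 = 100
r_3 = 75
cx_4 = 235
cy_4 = 120
r_4 = 65
cy_5 = 280
r_5 = 30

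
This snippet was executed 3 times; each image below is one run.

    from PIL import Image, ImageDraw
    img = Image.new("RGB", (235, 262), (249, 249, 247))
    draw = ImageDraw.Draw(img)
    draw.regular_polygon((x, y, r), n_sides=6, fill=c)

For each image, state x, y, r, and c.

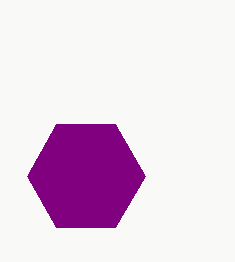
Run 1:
x = 86; y = 176; r = 59; c = 'purple'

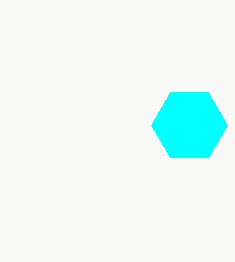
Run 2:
x = 189
y = 125
r = 38
c = 'cyan'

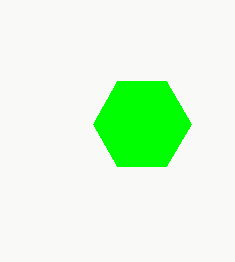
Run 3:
x = 142; y = 124; r = 49; c = 'lime'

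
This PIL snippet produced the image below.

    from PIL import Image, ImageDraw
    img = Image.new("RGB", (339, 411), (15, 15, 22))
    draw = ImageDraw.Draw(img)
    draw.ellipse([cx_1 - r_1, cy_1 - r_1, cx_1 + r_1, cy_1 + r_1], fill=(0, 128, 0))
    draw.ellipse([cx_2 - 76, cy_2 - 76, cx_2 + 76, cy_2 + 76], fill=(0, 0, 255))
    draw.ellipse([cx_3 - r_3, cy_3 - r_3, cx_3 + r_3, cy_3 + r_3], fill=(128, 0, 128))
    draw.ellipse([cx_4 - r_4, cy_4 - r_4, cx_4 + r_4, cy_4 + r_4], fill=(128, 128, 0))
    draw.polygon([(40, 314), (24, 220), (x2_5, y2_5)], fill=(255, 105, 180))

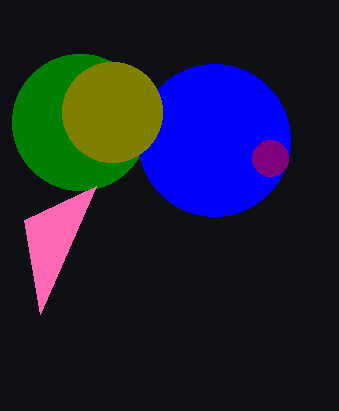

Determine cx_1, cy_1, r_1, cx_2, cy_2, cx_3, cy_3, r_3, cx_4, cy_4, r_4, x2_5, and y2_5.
cx_1 = 80
cy_1 = 122
r_1 = 68
cx_2 = 214
cy_2 = 140
cx_3 = 270
cy_3 = 158
r_3 = 18
cx_4 = 112
cy_4 = 112
r_4 = 50
x2_5 = 96
y2_5 = 186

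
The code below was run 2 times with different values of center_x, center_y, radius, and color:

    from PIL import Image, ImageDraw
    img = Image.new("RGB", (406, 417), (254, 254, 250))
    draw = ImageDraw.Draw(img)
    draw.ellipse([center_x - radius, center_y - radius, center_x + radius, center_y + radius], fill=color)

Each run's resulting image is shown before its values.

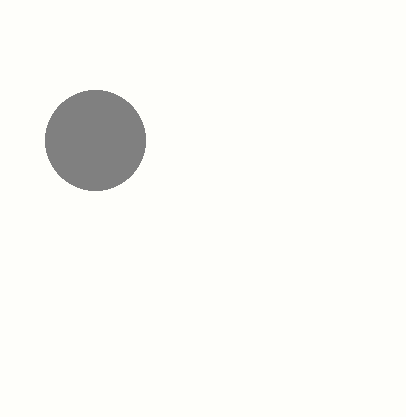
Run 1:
center_x = 95
center_y = 140
radius = 50
color = 'gray'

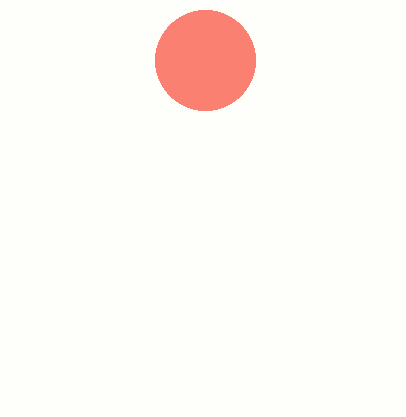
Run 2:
center_x = 205, center_y = 60, radius = 50, color = 'salmon'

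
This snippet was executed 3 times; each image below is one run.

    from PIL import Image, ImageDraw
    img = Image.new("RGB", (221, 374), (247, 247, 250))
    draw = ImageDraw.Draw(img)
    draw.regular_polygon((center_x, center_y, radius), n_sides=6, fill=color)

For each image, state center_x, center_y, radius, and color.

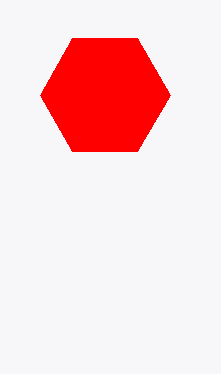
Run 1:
center_x = 105, center_y = 95, radius = 65, color = 'red'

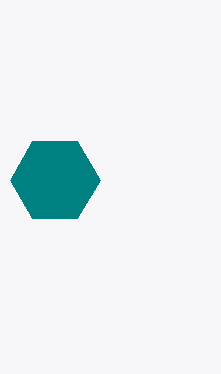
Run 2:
center_x = 55, center_y = 180, radius = 45, color = 'teal'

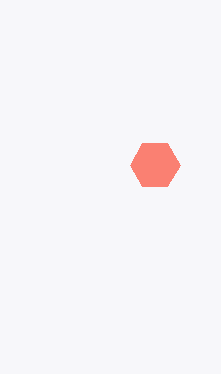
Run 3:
center_x = 155, center_y = 165, radius = 25, color = 'salmon'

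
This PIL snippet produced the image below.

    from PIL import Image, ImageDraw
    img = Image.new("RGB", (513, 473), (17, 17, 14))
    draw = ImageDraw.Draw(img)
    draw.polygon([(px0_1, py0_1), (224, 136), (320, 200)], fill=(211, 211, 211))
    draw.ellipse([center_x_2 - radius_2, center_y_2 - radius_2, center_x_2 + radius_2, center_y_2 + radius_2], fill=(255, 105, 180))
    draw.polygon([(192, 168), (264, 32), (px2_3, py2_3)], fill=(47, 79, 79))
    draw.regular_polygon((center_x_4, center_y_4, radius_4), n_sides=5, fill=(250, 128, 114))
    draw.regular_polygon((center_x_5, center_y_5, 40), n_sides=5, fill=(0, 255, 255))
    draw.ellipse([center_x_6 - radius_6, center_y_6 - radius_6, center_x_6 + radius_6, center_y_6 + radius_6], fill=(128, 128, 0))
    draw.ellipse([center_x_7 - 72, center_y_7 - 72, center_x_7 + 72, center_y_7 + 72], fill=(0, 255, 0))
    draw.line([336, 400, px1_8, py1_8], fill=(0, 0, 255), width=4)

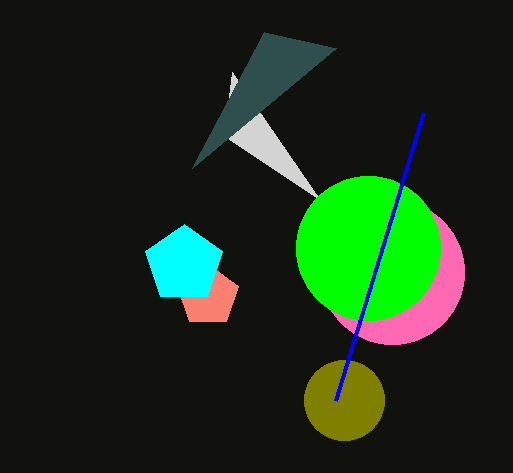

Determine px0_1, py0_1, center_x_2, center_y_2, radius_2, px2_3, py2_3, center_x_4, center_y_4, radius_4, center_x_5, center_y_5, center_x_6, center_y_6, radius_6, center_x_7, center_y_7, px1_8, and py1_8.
px0_1 = 232
py0_1 = 72
center_x_2 = 392
center_y_2 = 272
radius_2 = 72
px2_3 = 336
py2_3 = 48
center_x_4 = 208
center_y_4 = 296
radius_4 = 32
center_x_5 = 184
center_y_5 = 264
center_x_6 = 344
center_y_6 = 400
radius_6 = 40
center_x_7 = 368
center_y_7 = 248
px1_8 = 424
py1_8 = 112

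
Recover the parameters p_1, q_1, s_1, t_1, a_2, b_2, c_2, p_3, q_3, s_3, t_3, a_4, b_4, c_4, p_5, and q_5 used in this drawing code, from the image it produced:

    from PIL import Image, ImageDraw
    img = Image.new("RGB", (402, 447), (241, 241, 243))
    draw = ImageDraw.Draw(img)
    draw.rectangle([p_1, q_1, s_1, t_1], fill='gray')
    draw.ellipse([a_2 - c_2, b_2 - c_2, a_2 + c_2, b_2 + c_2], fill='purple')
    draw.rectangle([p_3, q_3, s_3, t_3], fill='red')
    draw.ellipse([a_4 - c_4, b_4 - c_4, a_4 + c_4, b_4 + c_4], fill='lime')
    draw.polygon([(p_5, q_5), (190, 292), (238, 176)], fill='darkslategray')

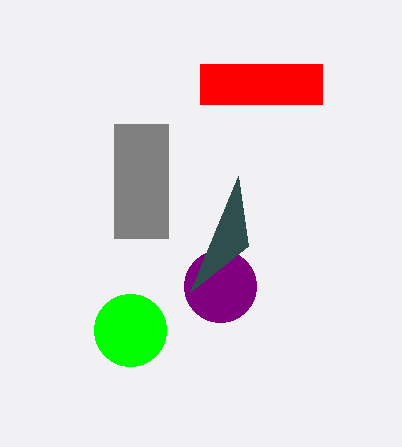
p_1 = 114, q_1 = 124, s_1 = 168, t_1 = 238, a_2 = 220, b_2 = 286, c_2 = 36, p_3 = 200, q_3 = 64, s_3 = 322, t_3 = 104, a_4 = 130, b_4 = 330, c_4 = 36, p_5 = 248, q_5 = 246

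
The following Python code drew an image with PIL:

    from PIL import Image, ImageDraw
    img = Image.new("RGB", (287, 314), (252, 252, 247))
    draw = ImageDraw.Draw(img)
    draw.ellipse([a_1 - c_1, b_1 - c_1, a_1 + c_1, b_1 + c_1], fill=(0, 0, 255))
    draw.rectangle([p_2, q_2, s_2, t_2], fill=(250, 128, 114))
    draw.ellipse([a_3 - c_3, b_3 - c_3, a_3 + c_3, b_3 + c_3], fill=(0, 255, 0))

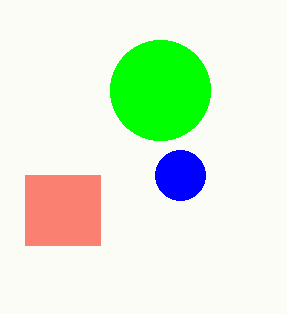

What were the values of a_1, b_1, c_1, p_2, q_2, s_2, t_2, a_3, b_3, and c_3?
a_1 = 180, b_1 = 175, c_1 = 25, p_2 = 25, q_2 = 175, s_2 = 100, t_2 = 245, a_3 = 160, b_3 = 90, c_3 = 50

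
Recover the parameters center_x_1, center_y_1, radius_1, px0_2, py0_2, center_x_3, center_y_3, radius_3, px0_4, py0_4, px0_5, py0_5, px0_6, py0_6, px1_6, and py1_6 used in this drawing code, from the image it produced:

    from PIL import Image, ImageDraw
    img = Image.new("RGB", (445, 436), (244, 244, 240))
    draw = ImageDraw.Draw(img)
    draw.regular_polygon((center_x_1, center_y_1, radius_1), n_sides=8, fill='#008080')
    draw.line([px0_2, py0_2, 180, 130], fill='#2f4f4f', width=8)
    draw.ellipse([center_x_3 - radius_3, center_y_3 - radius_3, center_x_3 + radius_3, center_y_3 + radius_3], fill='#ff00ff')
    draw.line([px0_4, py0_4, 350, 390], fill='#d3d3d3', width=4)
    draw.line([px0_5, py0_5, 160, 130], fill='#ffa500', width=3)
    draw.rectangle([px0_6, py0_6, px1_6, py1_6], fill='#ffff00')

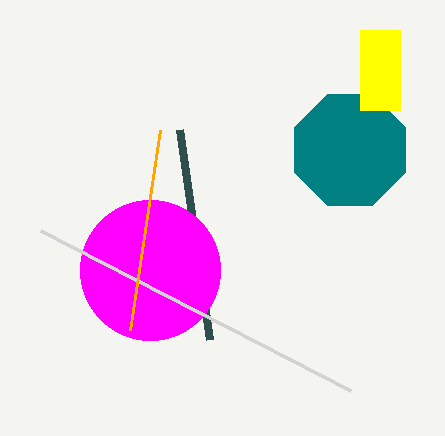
center_x_1 = 350, center_y_1 = 150, radius_1 = 60, px0_2 = 210, py0_2 = 340, center_x_3 = 150, center_y_3 = 270, radius_3 = 70, px0_4 = 40, py0_4 = 230, px0_5 = 130, py0_5 = 330, px0_6 = 360, py0_6 = 30, px1_6 = 400, py1_6 = 110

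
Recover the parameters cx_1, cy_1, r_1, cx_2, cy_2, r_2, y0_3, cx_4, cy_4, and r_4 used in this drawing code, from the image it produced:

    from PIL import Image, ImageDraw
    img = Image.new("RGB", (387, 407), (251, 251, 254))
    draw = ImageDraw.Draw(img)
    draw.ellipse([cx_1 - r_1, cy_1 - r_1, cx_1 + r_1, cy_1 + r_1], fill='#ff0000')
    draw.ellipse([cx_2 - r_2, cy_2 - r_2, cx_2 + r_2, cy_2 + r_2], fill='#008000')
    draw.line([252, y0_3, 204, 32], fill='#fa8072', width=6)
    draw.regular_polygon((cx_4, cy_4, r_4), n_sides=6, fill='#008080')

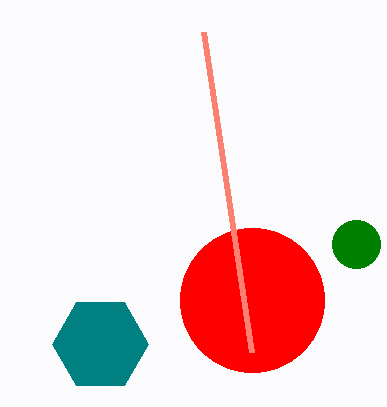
cx_1 = 252; cy_1 = 300; r_1 = 72; cx_2 = 356; cy_2 = 244; r_2 = 24; y0_3 = 352; cx_4 = 100; cy_4 = 344; r_4 = 48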